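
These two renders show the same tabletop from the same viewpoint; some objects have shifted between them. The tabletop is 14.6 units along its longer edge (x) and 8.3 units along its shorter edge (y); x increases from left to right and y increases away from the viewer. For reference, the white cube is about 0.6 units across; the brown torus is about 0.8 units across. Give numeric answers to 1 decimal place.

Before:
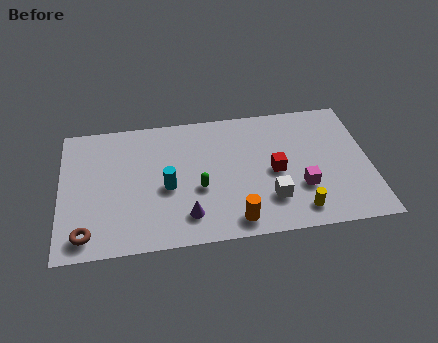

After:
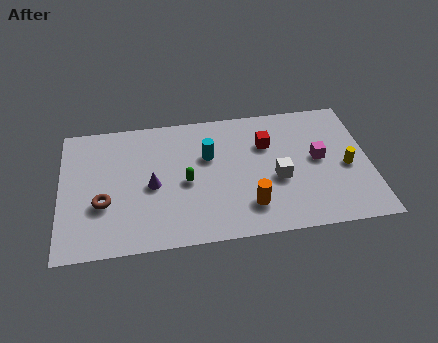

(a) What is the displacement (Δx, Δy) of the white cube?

(0.4, 1.2)

The white cube was at about (9.8, 2.2) and moved to about (10.2, 3.4).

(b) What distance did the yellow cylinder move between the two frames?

3.4

The yellow cylinder moved from about (11.1, 1.3) to (13.5, 3.7), a distance of √(2.4² + 2.4²) ≈ 3.4.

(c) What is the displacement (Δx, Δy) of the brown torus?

(0.8, 1.8)

The brown torus started near (1.2, 1.2) and ended near (2.0, 3.0).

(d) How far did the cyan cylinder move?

2.6

The cyan cylinder was near (5.0, 3.6) before and (7.0, 5.3) after, so it travelled √(2.0² + 1.7²) ≈ 2.6 units.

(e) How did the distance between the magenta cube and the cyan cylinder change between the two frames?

-1.1

They were about 6.4 units apart before and 5.3 after — 1.1 units closer together.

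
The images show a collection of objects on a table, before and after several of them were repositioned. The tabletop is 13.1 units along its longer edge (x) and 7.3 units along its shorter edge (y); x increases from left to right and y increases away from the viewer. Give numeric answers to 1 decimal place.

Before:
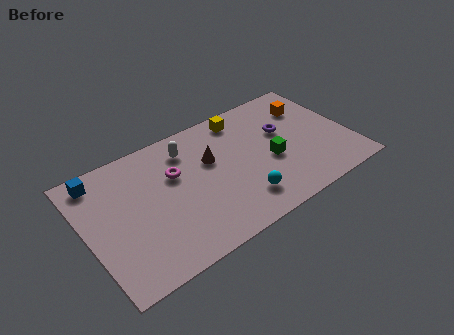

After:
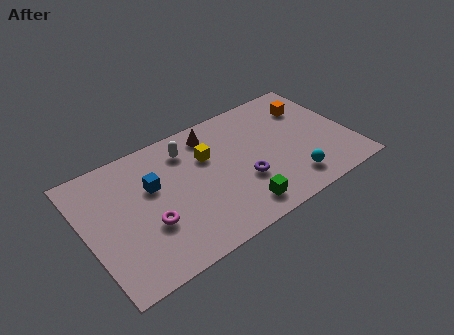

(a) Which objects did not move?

the orange cube and the white capsule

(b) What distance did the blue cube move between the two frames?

2.9

The blue cube was near (1.0, 6.3) before and (3.4, 4.6) after, so it travelled √(2.4² + 1.7²) ≈ 2.9 units.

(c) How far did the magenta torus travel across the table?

2.6

The magenta torus moved from about (4.5, 4.7) to (2.9, 2.6), a distance of √(1.6² + 2.1²) ≈ 2.6.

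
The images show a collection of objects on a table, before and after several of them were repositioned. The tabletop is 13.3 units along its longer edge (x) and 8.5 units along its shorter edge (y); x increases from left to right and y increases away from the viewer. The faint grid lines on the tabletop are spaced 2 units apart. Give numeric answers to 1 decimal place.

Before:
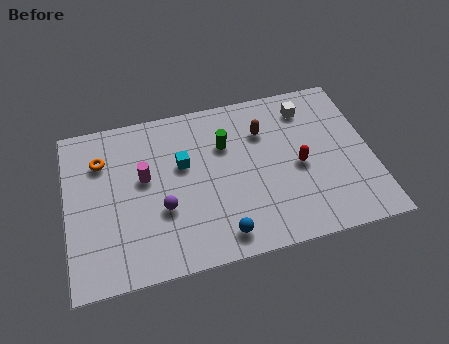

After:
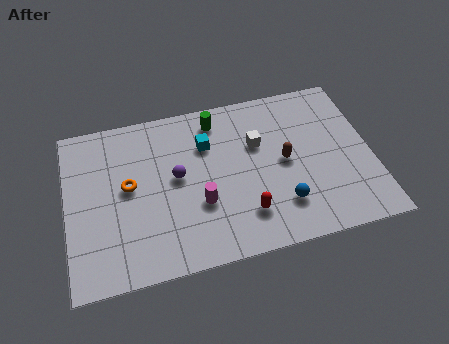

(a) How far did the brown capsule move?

2.0

From (8.7, 6.1) to (9.5, 4.3), the brown capsule covered √(0.8² + 1.8²) ≈ 2.0 units.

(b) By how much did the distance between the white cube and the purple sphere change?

-3.9

They were about 7.6 units apart before and 3.7 after — 3.9 units closer together.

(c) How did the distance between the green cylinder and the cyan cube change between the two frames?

-0.7

They were about 2.0 units apart before and 1.3 after — 0.7 units closer together.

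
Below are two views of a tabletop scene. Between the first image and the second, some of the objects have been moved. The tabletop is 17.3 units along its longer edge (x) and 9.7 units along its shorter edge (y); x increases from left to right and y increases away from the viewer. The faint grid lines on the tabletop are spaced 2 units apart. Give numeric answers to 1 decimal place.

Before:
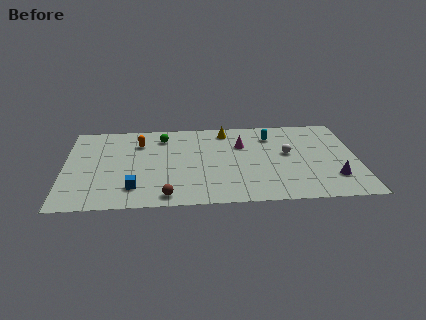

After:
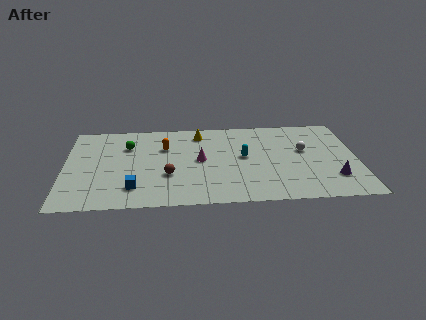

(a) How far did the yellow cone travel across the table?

1.6

From (9.6, 8.3) to (8.0, 8.1), the yellow cone covered √(1.6² + 0.2²) ≈ 1.6 units.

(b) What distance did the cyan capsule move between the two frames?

2.9

The cyan capsule moved from about (12.3, 7.5) to (10.6, 5.2), a distance of √(1.7² + 2.3²) ≈ 2.9.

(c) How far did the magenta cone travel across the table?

3.0

From (10.5, 6.6) to (8.0, 5.0), the magenta cone covered √(2.5² + 1.6²) ≈ 3.0 units.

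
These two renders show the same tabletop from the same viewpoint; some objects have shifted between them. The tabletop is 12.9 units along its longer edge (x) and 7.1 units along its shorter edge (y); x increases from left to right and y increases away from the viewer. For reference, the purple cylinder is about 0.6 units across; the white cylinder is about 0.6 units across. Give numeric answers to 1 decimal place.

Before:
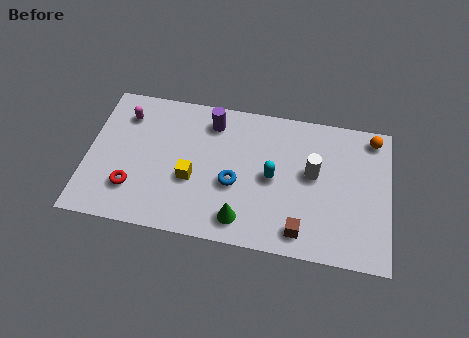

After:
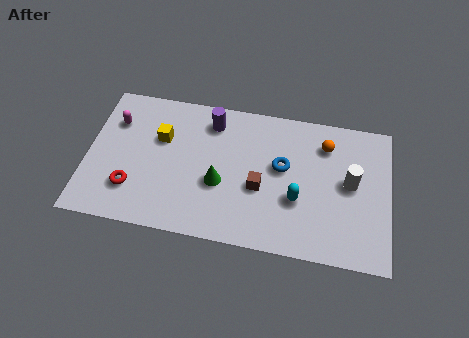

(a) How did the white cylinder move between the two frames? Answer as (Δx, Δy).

(1.6, -0.2)

The white cylinder was at about (9.6, 4.0) and moved to about (11.2, 3.8).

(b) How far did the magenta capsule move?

0.6

From (1.5, 5.5) to (1.1, 5.1), the magenta capsule covered √(0.4² + 0.4²) ≈ 0.6 units.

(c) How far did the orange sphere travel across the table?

2.1

The orange sphere moved from about (12.1, 6.2) to (10.1, 5.5), a distance of √(2.0² + 0.7²) ≈ 2.1.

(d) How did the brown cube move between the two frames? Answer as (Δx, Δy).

(-1.8, 1.8)

The brown cube was at about (9.2, 1.1) and moved to about (7.4, 2.9).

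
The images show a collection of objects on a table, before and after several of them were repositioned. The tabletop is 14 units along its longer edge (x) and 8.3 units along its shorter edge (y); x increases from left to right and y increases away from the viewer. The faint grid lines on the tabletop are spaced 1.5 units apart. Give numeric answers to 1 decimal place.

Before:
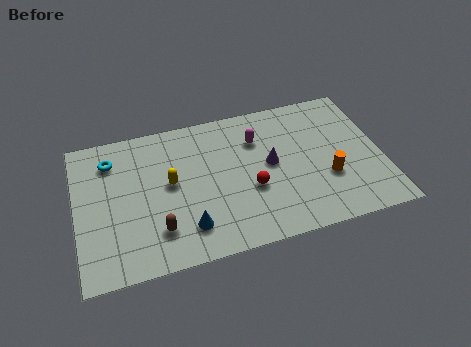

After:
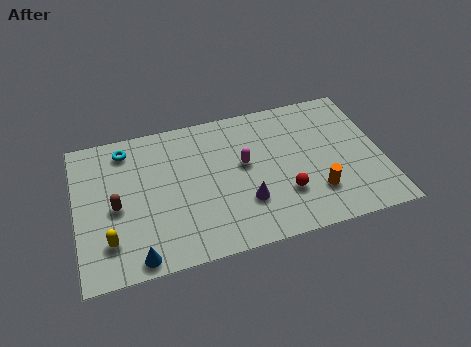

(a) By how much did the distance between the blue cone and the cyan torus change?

+0.5

The distance was about 5.7 in the first image and 6.2 in the second, so they moved 0.5 units further apart.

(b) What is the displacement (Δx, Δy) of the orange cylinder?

(-0.6, -0.7)

The orange cylinder was at about (11.4, 2.9) and moved to about (10.8, 2.2).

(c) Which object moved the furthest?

the yellow capsule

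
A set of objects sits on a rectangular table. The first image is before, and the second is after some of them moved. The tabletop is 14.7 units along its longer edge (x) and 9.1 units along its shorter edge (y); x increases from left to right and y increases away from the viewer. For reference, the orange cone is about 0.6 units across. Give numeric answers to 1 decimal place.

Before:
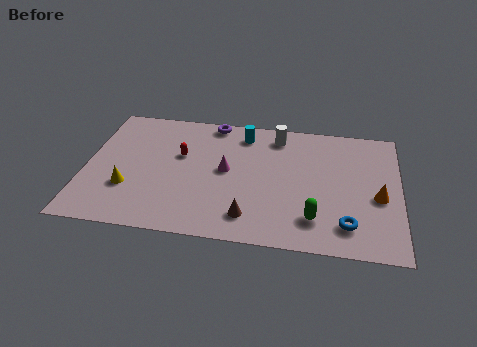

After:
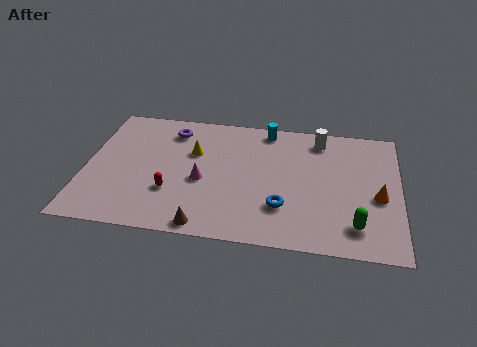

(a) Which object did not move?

the orange cone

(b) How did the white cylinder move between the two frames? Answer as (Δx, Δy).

(2.0, 0.0)

From the two frames, the white cylinder sits at roughly (8.9, 7.7) before and (10.9, 7.7) after.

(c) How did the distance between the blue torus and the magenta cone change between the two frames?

-2.4

They were about 6.4 units apart before and 4.0 after — 2.4 units closer together.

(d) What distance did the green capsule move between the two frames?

1.9

The green capsule moved from about (10.8, 2.0) to (12.7, 1.8), a distance of √(1.9² + 0.2²) ≈ 1.9.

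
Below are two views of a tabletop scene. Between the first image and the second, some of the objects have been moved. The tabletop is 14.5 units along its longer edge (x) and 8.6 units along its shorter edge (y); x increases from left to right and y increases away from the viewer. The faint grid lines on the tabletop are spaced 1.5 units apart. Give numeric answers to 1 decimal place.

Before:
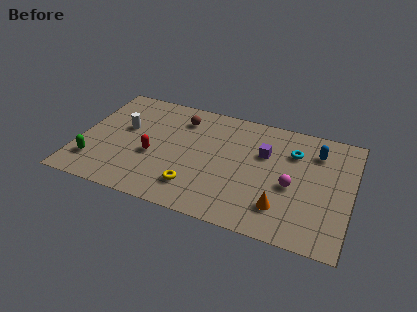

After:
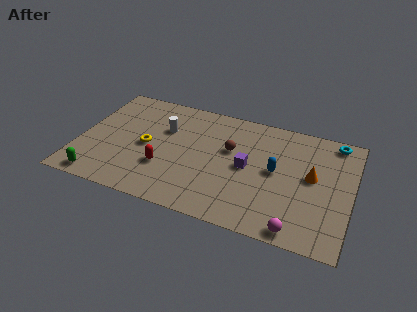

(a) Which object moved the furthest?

the yellow torus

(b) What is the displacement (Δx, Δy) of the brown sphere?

(2.8, -1.5)

From the two frames, the brown sphere sits at roughly (5.2, 6.8) before and (8.0, 5.3) after.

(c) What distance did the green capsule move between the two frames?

1.2

The green capsule was near (1.0, 2.0) before and (1.4, 0.9) after, so it travelled √(0.4² + 1.1²) ≈ 1.2 units.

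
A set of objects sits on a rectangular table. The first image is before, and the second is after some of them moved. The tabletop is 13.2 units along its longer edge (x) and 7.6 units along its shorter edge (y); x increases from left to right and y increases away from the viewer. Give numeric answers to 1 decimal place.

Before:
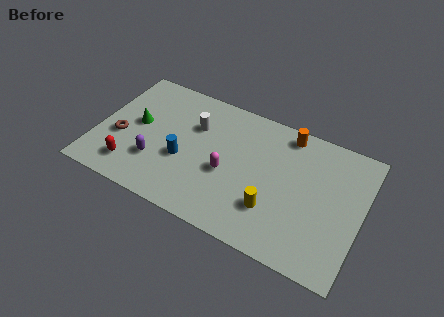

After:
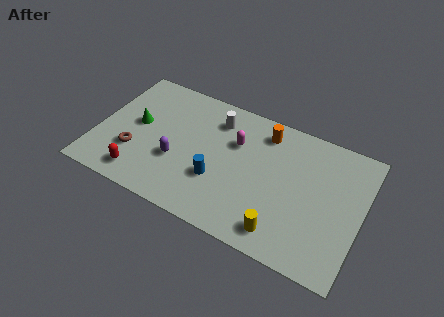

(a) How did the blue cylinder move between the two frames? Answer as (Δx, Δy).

(1.8, -0.4)

The blue cylinder was at about (4.4, 3.0) and moved to about (6.2, 2.6).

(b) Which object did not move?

the green cone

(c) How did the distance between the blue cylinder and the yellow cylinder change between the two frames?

-1.0

The distance was about 4.7 in the first image and 3.7 in the second, so they moved 1.0 units closer together.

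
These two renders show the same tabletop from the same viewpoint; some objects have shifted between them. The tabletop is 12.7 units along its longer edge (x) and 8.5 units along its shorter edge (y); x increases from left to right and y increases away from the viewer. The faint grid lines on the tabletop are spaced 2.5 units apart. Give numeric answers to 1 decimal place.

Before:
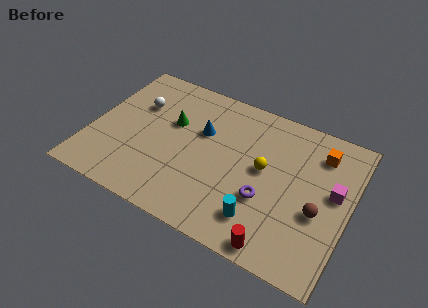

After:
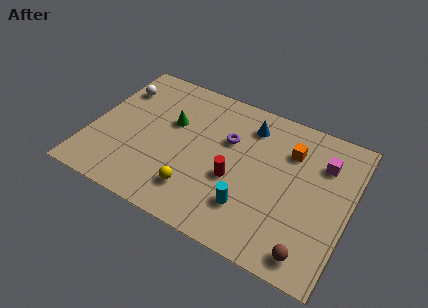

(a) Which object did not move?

the green cone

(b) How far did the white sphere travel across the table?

1.3

The white sphere was near (2.0, 5.7) before and (0.9, 6.3) after, so it travelled √(1.1² + 0.6²) ≈ 1.3 units.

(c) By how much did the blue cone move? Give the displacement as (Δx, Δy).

(2.2, 1.4)

The blue cone was at about (5.3, 5.4) and moved to about (7.5, 6.8).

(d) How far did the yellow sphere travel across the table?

4.0

From (8.5, 4.6) to (5.5, 1.9), the yellow sphere covered √(3.0² + 2.7²) ≈ 4.0 units.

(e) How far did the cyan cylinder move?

0.7

The cyan cylinder was near (8.7, 1.8) before and (8.1, 2.2) after, so it travelled √(0.6² + 0.4²) ≈ 0.7 units.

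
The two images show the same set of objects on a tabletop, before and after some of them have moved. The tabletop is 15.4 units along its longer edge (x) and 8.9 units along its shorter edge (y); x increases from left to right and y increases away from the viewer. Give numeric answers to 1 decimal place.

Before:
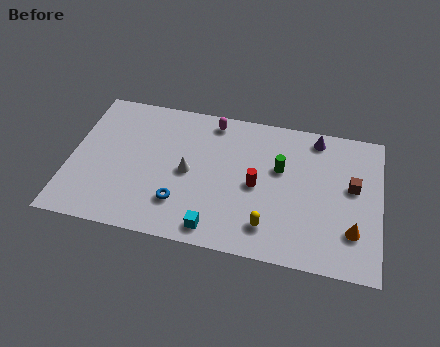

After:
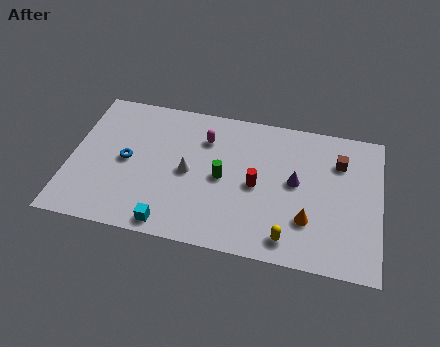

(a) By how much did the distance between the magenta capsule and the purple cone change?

-0.3

Before: roughly 5.2 units apart; after: 4.9. That's 0.3 units closer together.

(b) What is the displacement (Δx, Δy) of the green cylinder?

(-2.8, -1.2)

The green cylinder started near (10.4, 5.5) and ended near (7.6, 4.3).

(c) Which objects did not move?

the white cone and the red cylinder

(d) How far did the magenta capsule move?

1.2

The magenta capsule was near (6.9, 7.8) before and (6.6, 6.6) after, so it travelled √(0.3² + 1.2²) ≈ 1.2 units.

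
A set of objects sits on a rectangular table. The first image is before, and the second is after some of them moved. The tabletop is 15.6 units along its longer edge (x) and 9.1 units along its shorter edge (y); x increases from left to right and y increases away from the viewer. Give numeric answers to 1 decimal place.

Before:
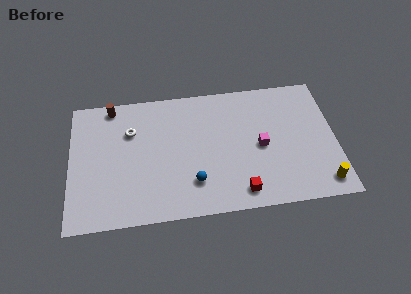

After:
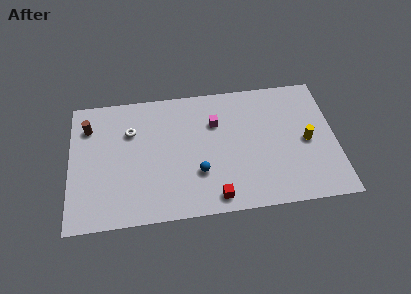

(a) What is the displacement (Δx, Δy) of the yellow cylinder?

(-0.8, 3.0)

The yellow cylinder started near (14.7, 1.3) and ended near (13.9, 4.3).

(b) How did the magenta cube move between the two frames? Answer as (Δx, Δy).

(-2.6, 2.0)

From the two frames, the magenta cube sits at roughly (11.2, 4.3) before and (8.6, 6.3) after.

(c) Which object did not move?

the white torus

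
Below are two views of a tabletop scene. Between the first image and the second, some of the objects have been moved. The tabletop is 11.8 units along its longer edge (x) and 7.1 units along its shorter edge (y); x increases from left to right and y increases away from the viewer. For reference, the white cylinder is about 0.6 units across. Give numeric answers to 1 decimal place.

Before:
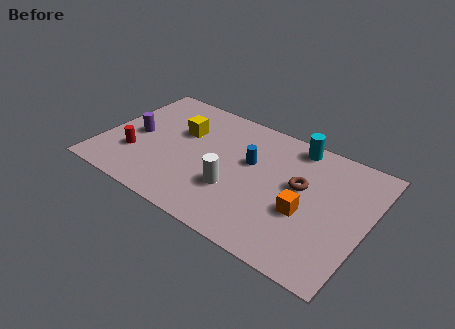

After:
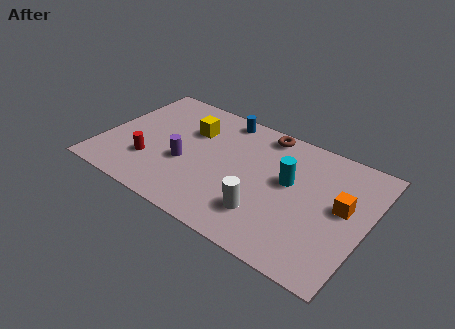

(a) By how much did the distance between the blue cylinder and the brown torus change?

-0.4

They were about 2.3 units apart before and 1.9 after — 0.4 units closer together.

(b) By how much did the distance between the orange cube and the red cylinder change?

+1.0

Before: roughly 7.6 units apart; after: 8.6. That's 1.0 units further apart.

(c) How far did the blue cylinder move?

2.6

The blue cylinder moved from about (6.5, 4.3) to (4.9, 6.3), a distance of √(1.6² + 2.0²) ≈ 2.6.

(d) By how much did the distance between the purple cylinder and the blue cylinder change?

-1.5

Before: roughly 5.2 units apart; after: 3.7. That's 1.5 units closer together.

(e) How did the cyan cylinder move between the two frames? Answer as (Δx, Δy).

(0.1, -2.2)

The cyan cylinder started near (8.2, 6.3) and ended near (8.3, 4.1).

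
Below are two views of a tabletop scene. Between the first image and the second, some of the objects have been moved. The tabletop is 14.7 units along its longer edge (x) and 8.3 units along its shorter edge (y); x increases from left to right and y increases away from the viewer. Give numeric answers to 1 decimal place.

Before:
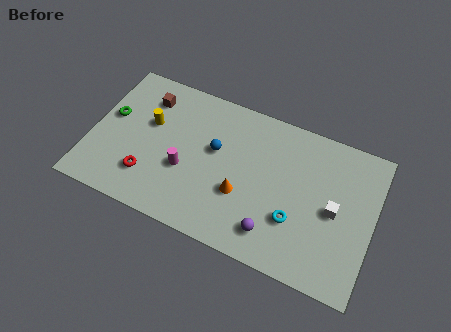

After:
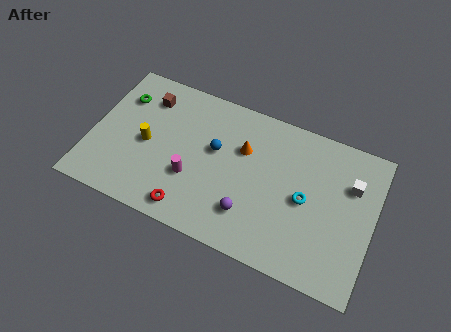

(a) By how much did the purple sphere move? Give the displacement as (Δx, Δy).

(-1.3, 0.5)

From the two frames, the purple sphere sits at roughly (9.8, 1.6) before and (8.5, 2.1) after.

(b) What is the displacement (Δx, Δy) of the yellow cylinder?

(0.0, -1.2)

The yellow cylinder was at about (2.9, 5.1) and moved to about (2.9, 3.9).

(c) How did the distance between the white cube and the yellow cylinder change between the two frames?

+0.8

Before: roughly 9.9 units apart; after: 10.7. That's 0.8 units further apart.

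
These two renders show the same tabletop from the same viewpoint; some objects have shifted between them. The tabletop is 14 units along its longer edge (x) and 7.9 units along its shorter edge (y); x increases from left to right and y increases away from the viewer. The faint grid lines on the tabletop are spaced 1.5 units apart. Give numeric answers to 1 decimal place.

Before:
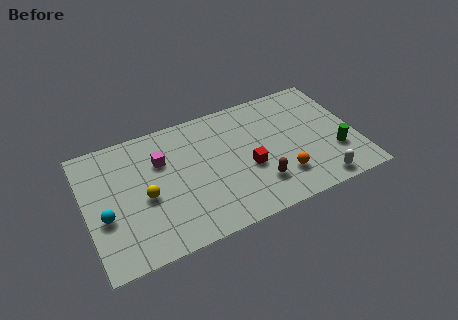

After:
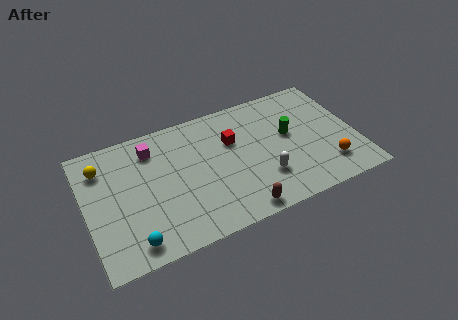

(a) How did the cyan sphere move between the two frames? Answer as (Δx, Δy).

(1.2, -2.0)

The cyan sphere was at about (0.9, 3.1) and moved to about (2.1, 1.1).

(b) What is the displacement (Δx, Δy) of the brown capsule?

(-1.2, -1.2)

From the two frames, the brown capsule sits at roughly (8.7, 2.0) before and (7.5, 0.8) after.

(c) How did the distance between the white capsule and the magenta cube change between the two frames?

-2.2

They were about 8.9 units apart before and 6.7 after — 2.2 units closer together.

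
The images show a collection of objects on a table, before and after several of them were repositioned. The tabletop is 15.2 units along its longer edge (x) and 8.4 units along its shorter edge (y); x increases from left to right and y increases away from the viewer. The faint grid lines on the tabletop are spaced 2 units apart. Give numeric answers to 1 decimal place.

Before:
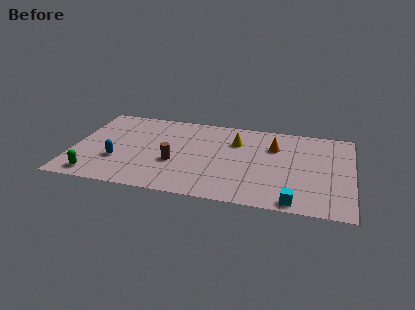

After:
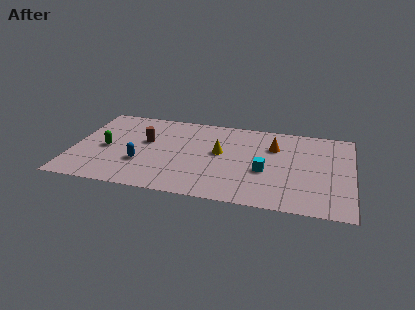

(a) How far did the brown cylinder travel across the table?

2.5

From (5.6, 3.2) to (3.9, 5.0), the brown cylinder covered √(1.7² + 1.8²) ≈ 2.5 units.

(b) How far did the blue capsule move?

1.3

From (2.5, 2.8) to (3.8, 2.8), the blue capsule covered √(1.3² + 0.0²) ≈ 1.3 units.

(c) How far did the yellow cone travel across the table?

1.5

The yellow cone was near (8.8, 6.0) before and (8.0, 4.7) after, so it travelled √(0.8² + 1.3²) ≈ 1.5 units.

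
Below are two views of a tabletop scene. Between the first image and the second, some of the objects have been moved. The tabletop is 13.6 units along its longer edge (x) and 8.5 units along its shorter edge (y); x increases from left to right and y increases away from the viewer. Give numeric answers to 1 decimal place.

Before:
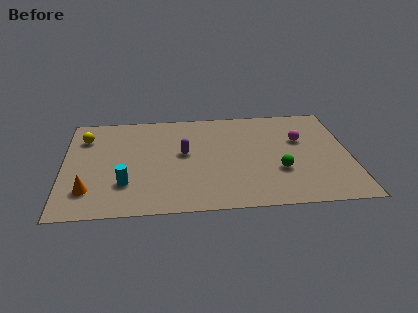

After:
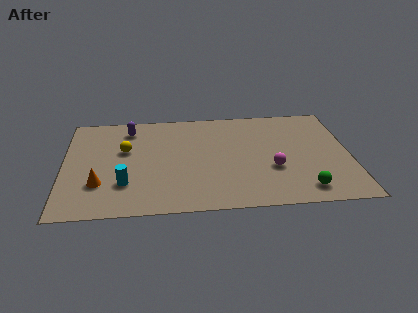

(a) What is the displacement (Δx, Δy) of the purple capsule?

(-2.6, 2.3)

The purple capsule started near (5.7, 4.7) and ended near (3.1, 7.0).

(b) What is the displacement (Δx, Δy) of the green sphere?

(1.1, -1.6)

The green sphere was at about (10.2, 2.9) and moved to about (11.3, 1.3).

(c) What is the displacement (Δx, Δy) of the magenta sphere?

(-1.4, -2.3)

The magenta sphere was at about (11.3, 5.4) and moved to about (9.9, 3.1).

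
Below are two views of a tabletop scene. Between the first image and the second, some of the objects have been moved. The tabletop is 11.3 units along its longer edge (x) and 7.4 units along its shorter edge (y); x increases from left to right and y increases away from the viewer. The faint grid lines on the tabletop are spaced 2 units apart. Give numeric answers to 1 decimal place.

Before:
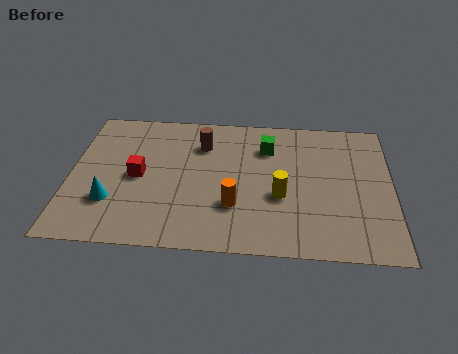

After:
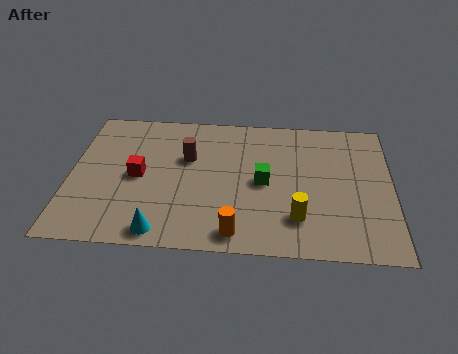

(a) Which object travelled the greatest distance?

the cyan cone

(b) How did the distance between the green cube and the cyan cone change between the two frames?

-1.8

Before: roughly 6.3 units apart; after: 4.5. That's 1.8 units closer together.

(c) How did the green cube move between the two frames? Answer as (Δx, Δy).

(-0.1, -1.9)

From the two frames, the green cube sits at roughly (6.9, 5.5) before and (6.8, 3.6) after.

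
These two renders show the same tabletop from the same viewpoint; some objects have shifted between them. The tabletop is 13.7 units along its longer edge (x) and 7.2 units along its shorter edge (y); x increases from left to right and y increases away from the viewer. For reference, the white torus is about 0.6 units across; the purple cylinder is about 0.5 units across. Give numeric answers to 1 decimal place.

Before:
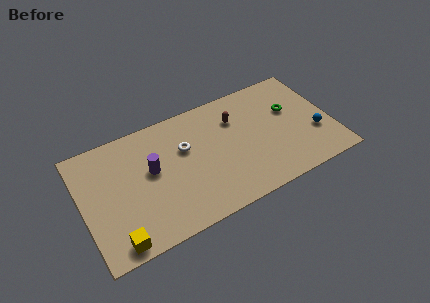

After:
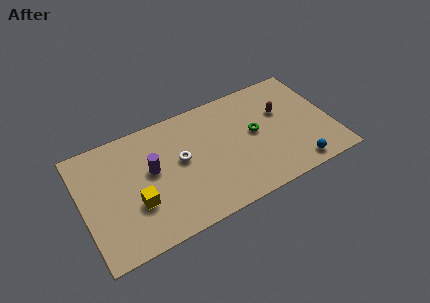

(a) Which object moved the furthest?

the brown capsule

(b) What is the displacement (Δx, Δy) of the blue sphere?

(-1.3, -1.6)

The blue sphere was at about (12.7, 2.5) and moved to about (11.4, 0.9).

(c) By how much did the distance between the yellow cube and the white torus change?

-2.7

They were about 5.7 units apart before and 3.0 after — 2.7 units closer together.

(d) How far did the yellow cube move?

2.1

From (1.5, 0.8) to (2.8, 2.5), the yellow cube covered √(1.3² + 1.7²) ≈ 2.1 units.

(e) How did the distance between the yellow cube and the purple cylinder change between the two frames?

-2.1

They were about 4.0 units apart before and 1.9 after — 2.1 units closer together.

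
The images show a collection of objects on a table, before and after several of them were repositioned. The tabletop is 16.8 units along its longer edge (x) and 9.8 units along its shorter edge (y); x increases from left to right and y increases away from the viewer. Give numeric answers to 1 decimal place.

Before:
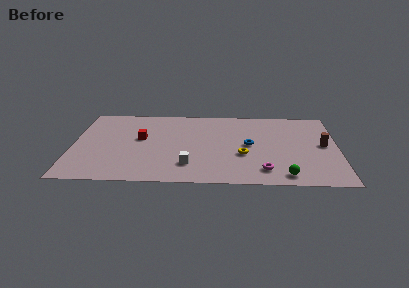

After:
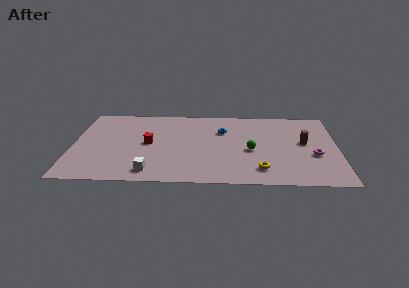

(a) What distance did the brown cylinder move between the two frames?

1.2

The brown cylinder was near (15.9, 5.1) before and (14.7, 5.4) after, so it travelled √(1.2² + 0.3²) ≈ 1.2 units.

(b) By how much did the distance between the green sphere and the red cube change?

-3.6

Before: roughly 10.1 units apart; after: 6.5. That's 3.6 units closer together.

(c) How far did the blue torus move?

2.5

The blue torus was near (11.2, 5.0) before and (9.5, 6.8) after, so it travelled √(1.7² + 1.8²) ≈ 2.5 units.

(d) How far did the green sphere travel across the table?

3.7

From (13.4, 1.2) to (11.3, 4.3), the green sphere covered √(2.1² + 3.1²) ≈ 3.7 units.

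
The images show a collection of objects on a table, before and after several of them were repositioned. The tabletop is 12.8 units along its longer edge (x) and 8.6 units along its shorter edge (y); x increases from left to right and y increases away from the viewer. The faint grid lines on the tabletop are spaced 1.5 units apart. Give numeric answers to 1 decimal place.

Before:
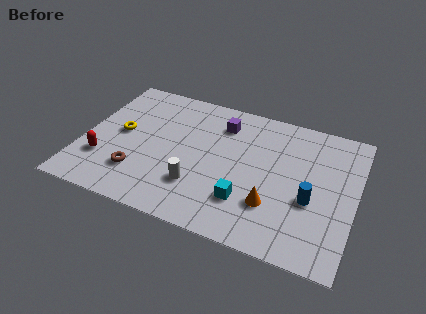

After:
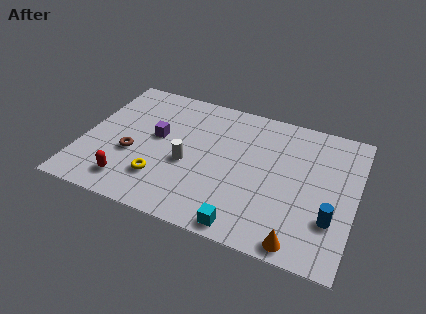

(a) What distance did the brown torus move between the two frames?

1.2

From (2.8, 2.2) to (2.4, 3.3), the brown torus covered √(0.4² + 1.1²) ≈ 1.2 units.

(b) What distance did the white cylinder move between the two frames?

1.3

From (5.6, 2.4) to (5.0, 3.6), the white cylinder covered √(0.6² + 1.2²) ≈ 1.3 units.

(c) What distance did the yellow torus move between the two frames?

3.2

From (1.7, 4.5) to (3.9, 2.2), the yellow torus covered √(2.2² + 2.3²) ≈ 3.2 units.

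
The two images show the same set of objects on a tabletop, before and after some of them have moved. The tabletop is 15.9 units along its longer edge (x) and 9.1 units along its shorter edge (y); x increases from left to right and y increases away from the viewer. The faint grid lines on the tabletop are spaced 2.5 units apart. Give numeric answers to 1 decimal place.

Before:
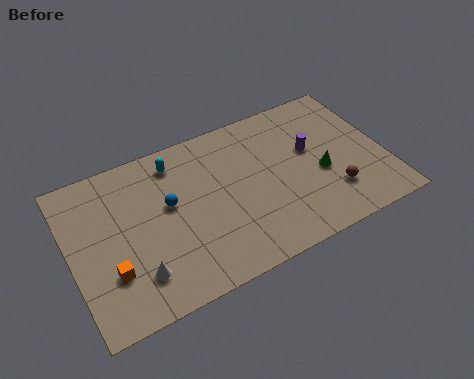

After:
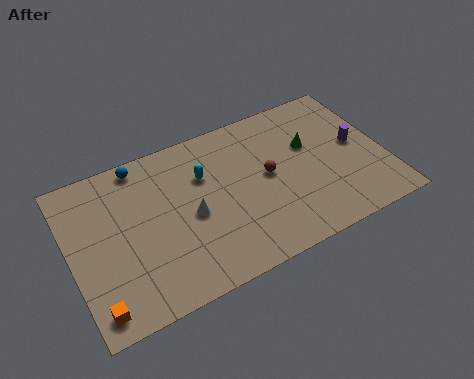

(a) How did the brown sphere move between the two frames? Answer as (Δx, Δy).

(-3.0, 2.4)

The brown sphere was at about (13.0, 2.4) and moved to about (10.0, 4.8).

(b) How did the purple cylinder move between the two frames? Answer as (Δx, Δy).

(2.3, -0.6)

From the two frames, the purple cylinder sits at roughly (12.3, 5.4) before and (14.6, 4.8) after.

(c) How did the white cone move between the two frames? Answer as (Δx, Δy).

(3.0, 2.1)

The white cone was at about (3.0, 2.1) and moved to about (6.0, 4.2).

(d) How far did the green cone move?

1.9

From (12.6, 3.8) to (12.3, 5.7), the green cone covered √(0.3² + 1.9²) ≈ 1.9 units.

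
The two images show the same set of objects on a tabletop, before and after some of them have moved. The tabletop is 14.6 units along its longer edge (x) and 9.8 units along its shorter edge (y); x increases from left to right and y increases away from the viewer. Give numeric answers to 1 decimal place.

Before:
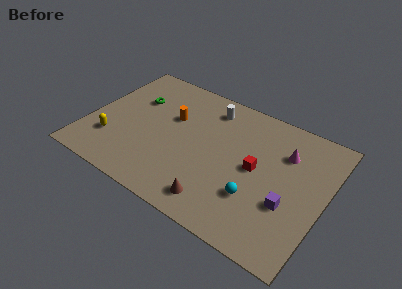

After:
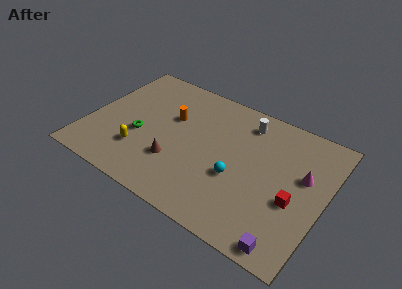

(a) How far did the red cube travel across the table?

2.7

The red cube was near (10.4, 5.0) before and (12.9, 3.9) after, so it travelled √(2.5² + 1.1²) ≈ 2.7 units.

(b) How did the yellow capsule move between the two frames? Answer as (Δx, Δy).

(1.8, 0.0)

From the two frames, the yellow capsule sits at roughly (1.7, 2.7) before and (3.5, 2.7) after.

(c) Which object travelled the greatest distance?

the brown cone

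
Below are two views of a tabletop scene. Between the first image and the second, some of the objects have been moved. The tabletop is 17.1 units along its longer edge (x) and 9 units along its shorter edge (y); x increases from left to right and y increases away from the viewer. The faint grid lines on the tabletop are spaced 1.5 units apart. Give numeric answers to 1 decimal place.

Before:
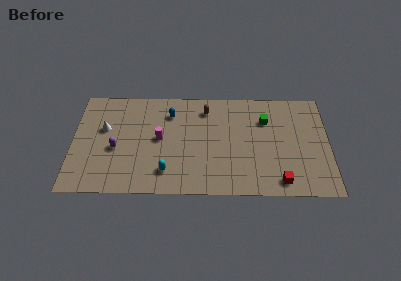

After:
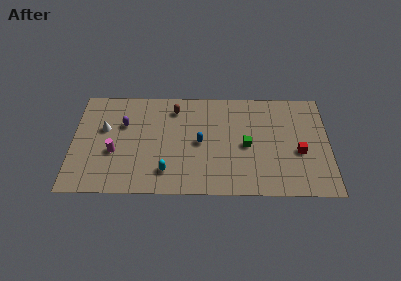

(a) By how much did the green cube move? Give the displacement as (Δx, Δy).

(-1.3, -2.2)

From the two frames, the green cube sits at roughly (12.9, 6.4) before and (11.6, 4.2) after.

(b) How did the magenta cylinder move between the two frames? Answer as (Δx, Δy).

(-3.0, -1.2)

From the two frames, the magenta cylinder sits at roughly (5.8, 4.7) before and (2.8, 3.5) after.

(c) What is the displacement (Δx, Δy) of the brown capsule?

(-2.1, 0.0)

The brown capsule was at about (8.9, 7.3) and moved to about (6.8, 7.3).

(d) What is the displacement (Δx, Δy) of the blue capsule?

(2.0, -2.5)

The blue capsule started near (6.5, 6.9) and ended near (8.5, 4.4).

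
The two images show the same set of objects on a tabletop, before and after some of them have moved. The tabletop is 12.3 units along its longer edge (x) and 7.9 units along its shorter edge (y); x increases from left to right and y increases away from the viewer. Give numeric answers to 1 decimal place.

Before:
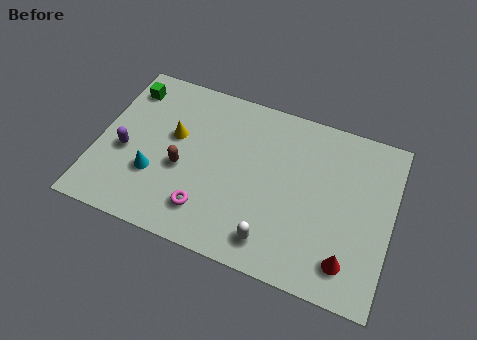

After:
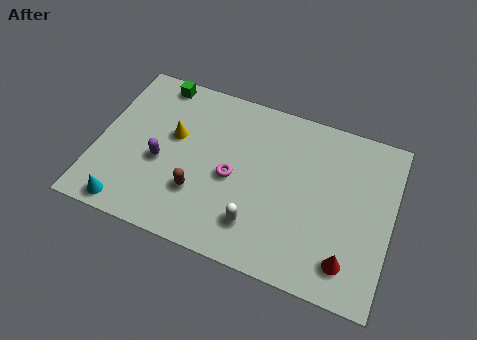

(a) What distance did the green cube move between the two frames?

1.4

From (0.9, 6.4) to (2.1, 7.1), the green cube covered √(1.2² + 0.7²) ≈ 1.4 units.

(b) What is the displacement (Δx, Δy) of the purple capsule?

(1.5, 0.0)

The purple capsule was at about (1.2, 3.3) and moved to about (2.7, 3.3).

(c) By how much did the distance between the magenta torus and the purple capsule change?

-0.9

Before: roughly 3.9 units apart; after: 3.0. That's 0.9 units closer together.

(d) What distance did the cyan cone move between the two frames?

2.0

The cyan cone moved from about (2.5, 2.6) to (1.6, 0.8), a distance of √(0.9² + 1.8²) ≈ 2.0.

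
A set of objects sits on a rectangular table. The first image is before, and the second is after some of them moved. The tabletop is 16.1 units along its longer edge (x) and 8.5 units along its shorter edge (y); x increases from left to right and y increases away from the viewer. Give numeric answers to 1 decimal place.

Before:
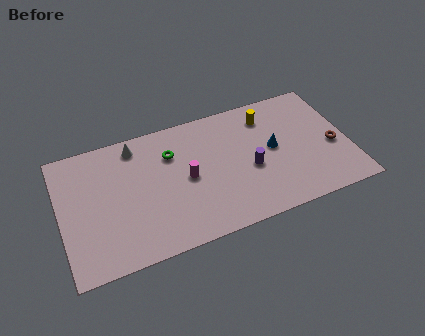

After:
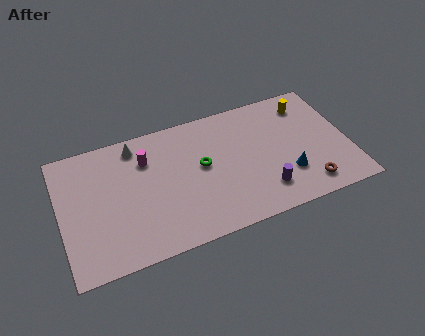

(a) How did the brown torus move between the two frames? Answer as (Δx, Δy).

(-1.7, -2.2)

From the two frames, the brown torus sits at roughly (15.2, 3.6) before and (13.5, 1.4) after.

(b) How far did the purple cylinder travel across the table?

1.8

The purple cylinder moved from about (10.5, 3.6) to (11.1, 1.9), a distance of √(0.6² + 1.7²) ≈ 1.8.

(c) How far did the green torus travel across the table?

2.1

The green torus was near (6.3, 6.1) before and (7.9, 4.7) after, so it travelled √(1.6² + 1.4²) ≈ 2.1 units.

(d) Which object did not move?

the white cone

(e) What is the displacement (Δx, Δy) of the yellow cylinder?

(2.3, 0.1)

The yellow cylinder was at about (11.8, 6.8) and moved to about (14.1, 6.9).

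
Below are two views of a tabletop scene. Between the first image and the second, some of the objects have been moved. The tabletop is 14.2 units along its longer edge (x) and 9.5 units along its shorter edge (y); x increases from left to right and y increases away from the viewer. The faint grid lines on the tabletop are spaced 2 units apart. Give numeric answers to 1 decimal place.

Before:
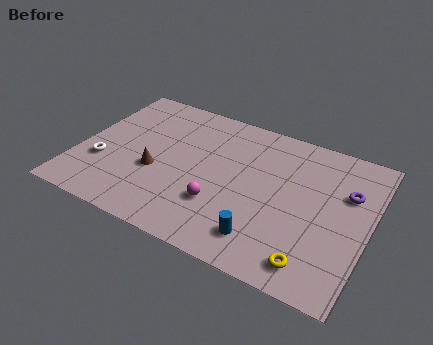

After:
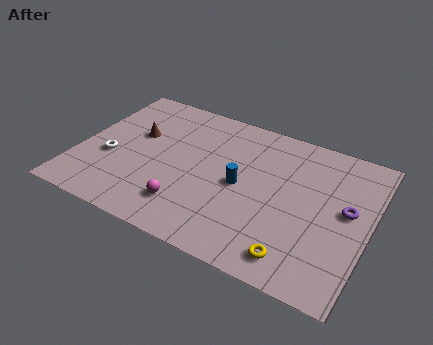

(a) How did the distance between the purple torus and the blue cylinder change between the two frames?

-0.6

The distance was about 5.7 in the first image and 5.1 in the second, so they moved 0.6 units closer together.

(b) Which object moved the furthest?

the blue cylinder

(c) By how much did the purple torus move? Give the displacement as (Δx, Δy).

(0.1, -1.1)

The purple torus was at about (13.0, 6.3) and moved to about (13.1, 5.2).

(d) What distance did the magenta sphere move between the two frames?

1.7

The magenta sphere was near (7.2, 2.9) before and (5.7, 2.1) after, so it travelled √(1.5² + 0.8²) ≈ 1.7 units.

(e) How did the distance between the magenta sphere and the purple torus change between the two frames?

+1.3

Before: roughly 6.7 units apart; after: 8.0. That's 1.3 units further apart.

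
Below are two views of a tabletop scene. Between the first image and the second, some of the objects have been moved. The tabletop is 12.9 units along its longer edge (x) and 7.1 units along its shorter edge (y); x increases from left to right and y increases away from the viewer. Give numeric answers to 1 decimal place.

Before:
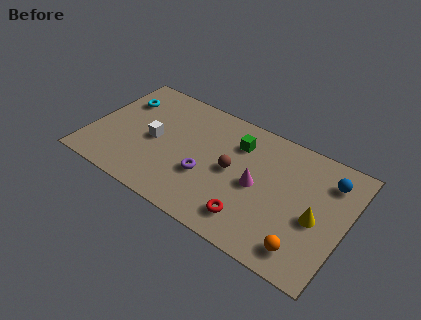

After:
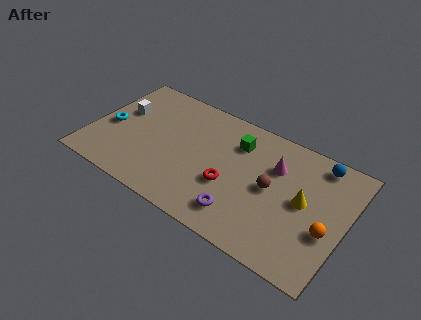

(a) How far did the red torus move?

1.8

From (8.5, 1.4) to (7.2, 2.7), the red torus covered √(1.3² + 1.3²) ≈ 1.8 units.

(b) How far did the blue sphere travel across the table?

0.9

From (11.8, 5.5) to (11.2, 6.2), the blue sphere covered √(0.6² + 0.7²) ≈ 0.9 units.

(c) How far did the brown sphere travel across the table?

2.0

The brown sphere moved from about (7.2, 3.6) to (9.2, 3.6), a distance of √(2.0² + 0.0²) ≈ 2.0.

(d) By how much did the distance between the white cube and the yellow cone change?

+1.2

The distance was about 8.3 in the first image and 9.5 in the second, so they moved 1.2 units further apart.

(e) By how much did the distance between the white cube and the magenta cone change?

+2.6

Before: roughly 5.3 units apart; after: 7.9. That's 2.6 units further apart.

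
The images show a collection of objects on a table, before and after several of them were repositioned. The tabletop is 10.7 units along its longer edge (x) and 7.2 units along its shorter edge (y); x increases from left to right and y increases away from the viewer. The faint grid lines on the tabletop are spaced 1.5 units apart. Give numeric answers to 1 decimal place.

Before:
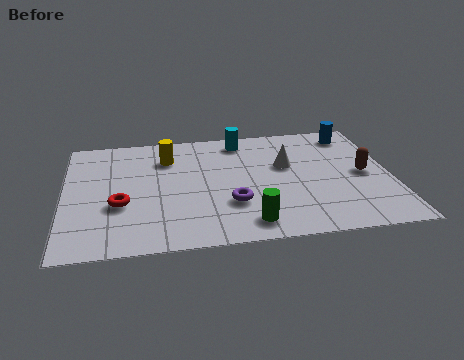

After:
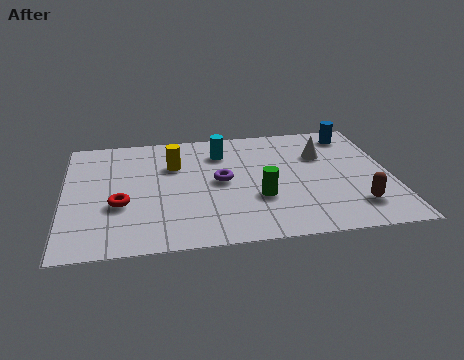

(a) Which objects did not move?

the blue cylinder and the red torus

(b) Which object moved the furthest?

the brown capsule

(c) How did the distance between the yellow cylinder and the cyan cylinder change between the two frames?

-0.9

They were about 2.6 units apart before and 1.7 after — 0.9 units closer together.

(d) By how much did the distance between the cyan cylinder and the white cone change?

+1.1

Before: roughly 2.3 units apart; after: 3.4. That's 1.1 units further apart.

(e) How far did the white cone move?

1.3

From (7.3, 4.4) to (8.5, 4.9), the white cone covered √(1.2² + 0.5²) ≈ 1.3 units.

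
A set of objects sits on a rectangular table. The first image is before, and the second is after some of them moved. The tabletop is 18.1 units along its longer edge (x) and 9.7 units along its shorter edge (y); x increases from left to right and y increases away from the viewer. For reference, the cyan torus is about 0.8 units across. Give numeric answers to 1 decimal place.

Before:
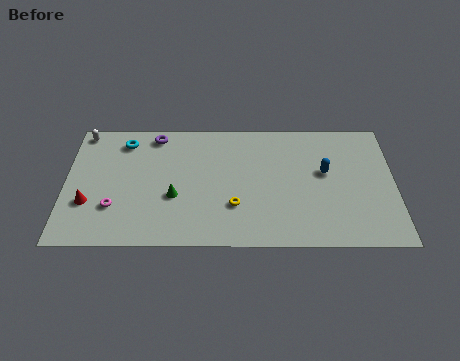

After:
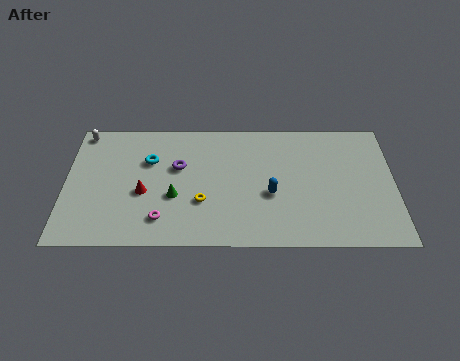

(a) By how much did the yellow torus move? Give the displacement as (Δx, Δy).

(-1.8, 0.3)

The yellow torus was at about (9.3, 3.0) and moved to about (7.5, 3.3).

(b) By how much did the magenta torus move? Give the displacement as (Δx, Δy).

(2.6, -0.9)

From the two frames, the magenta torus sits at roughly (2.7, 2.9) before and (5.3, 2.0) after.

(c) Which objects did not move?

the green cone and the white capsule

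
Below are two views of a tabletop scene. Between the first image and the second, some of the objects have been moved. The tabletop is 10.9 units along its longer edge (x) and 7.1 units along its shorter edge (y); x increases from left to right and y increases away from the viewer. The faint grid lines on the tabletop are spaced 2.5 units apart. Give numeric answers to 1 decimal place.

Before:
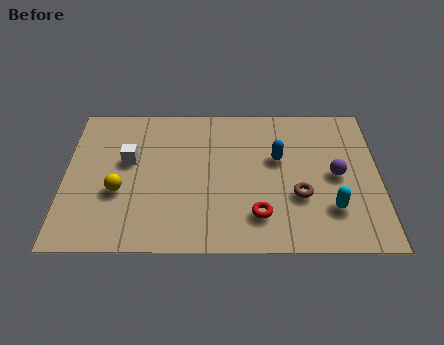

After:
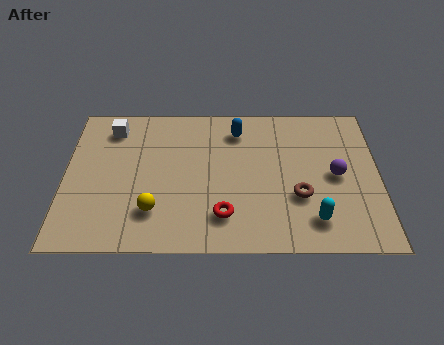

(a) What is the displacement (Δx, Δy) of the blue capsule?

(-1.4, 1.4)

The blue capsule started near (7.4, 4.3) and ended near (6.0, 5.7).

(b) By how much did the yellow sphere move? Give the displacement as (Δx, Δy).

(1.2, -0.9)

The yellow sphere started near (1.9, 2.7) and ended near (3.1, 1.8).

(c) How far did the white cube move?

1.7

From (2.2, 4.2) to (1.6, 5.8), the white cube covered √(0.6² + 1.6²) ≈ 1.7 units.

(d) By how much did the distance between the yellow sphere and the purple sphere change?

-1.0

The distance was about 7.5 in the first image and 6.5 in the second, so they moved 1.0 units closer together.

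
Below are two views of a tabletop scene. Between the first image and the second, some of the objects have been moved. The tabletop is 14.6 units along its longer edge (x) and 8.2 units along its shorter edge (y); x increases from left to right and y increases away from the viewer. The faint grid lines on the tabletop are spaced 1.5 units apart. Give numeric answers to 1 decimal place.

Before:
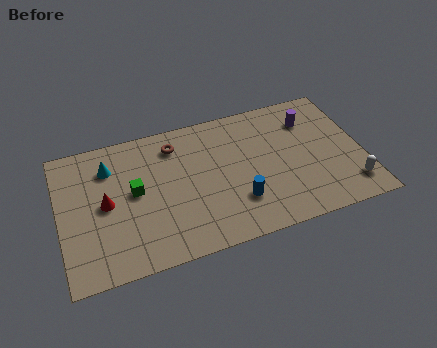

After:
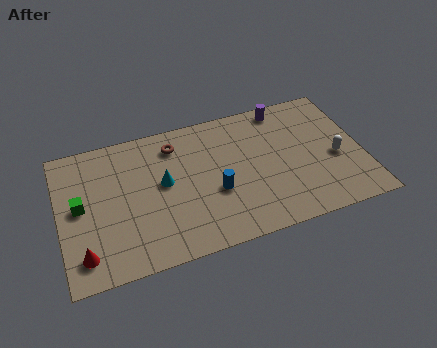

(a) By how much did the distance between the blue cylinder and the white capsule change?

+0.5

Before: roughly 5.4 units apart; after: 5.9. That's 0.5 units further apart.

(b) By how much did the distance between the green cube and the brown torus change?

+2.2

They were about 3.0 units apart before and 5.2 after — 2.2 units further apart.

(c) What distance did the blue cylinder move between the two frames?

1.3

The blue cylinder moved from about (8.4, 2.3) to (7.4, 3.2), a distance of √(1.0² + 0.9²) ≈ 1.3.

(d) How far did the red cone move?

2.9

The red cone was near (2.2, 4.1) before and (1.0, 1.5) after, so it travelled √(1.2² + 2.6²) ≈ 2.9 units.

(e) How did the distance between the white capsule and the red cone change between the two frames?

+0.6

Before: roughly 11.9 units apart; after: 12.5. That's 0.6 units further apart.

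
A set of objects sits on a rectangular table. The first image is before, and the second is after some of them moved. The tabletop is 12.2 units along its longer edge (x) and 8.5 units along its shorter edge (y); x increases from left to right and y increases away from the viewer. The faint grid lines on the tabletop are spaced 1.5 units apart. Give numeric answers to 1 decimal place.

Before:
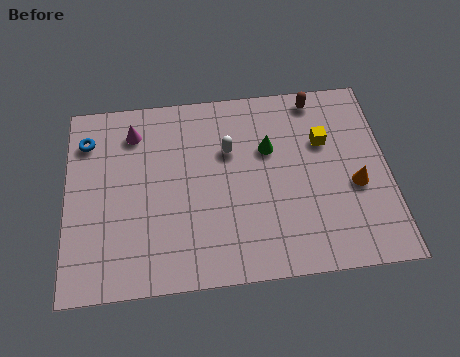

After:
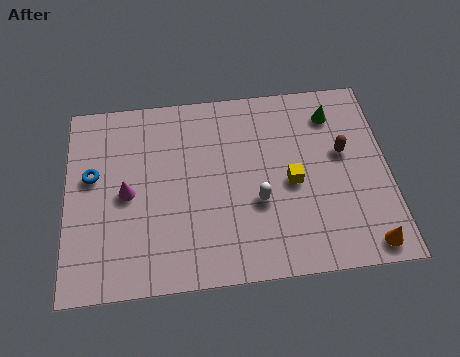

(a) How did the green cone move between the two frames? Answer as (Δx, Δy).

(2.5, 1.3)

The green cone started near (7.7, 5.5) and ended near (10.2, 6.8).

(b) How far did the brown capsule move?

2.8

The brown capsule moved from about (9.6, 7.6) to (10.5, 5.0), a distance of √(0.9² + 2.6²) ≈ 2.8.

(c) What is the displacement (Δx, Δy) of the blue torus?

(0.2, -1.6)

From the two frames, the blue torus sits at roughly (0.8, 6.6) before and (1.0, 5.0) after.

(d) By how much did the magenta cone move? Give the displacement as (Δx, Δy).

(-0.3, -2.7)

The magenta cone started near (2.6, 6.8) and ended near (2.3, 4.1).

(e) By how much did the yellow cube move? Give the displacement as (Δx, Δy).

(-1.3, -1.7)

From the two frames, the yellow cube sits at roughly (9.8, 5.6) before and (8.5, 3.9) after.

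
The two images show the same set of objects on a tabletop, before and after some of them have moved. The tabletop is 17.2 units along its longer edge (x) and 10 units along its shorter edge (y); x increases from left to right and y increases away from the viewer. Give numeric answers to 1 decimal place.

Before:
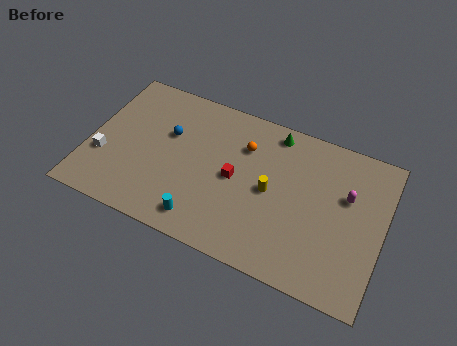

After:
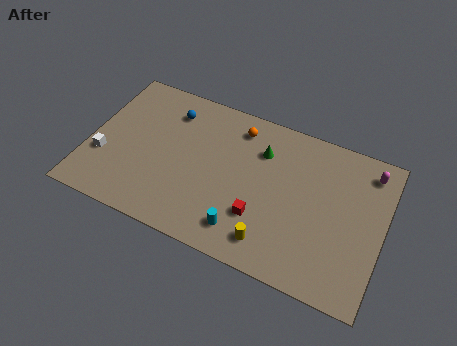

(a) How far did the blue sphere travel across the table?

1.6

The blue sphere moved from about (4.5, 6.3) to (4.4, 7.9), a distance of √(0.1² + 1.6²) ≈ 1.6.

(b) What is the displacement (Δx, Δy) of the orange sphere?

(-0.5, 1.1)

From the two frames, the orange sphere sits at roughly (8.9, 7.2) before and (8.4, 8.3) after.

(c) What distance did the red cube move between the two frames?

2.5

The red cube moved from about (8.6, 4.9) to (10.3, 3.0), a distance of √(1.7² + 1.9²) ≈ 2.5.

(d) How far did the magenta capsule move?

2.4

The magenta capsule was near (15.0, 6.3) before and (16.1, 8.4) after, so it travelled √(1.1² + 2.1²) ≈ 2.4 units.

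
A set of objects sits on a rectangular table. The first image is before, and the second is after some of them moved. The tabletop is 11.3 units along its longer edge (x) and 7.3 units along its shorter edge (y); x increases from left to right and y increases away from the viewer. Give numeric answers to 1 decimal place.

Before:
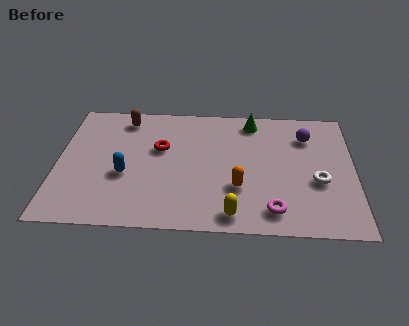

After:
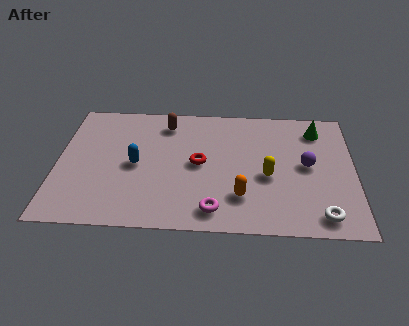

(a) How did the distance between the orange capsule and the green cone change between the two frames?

+1.0

They were about 3.9 units apart before and 4.9 after — 1.0 units further apart.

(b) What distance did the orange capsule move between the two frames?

0.5

From (6.9, 2.4) to (7.0, 1.9), the orange capsule covered √(0.1² + 0.5²) ≈ 0.5 units.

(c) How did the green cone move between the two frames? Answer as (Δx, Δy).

(2.5, -0.4)

From the two frames, the green cone sits at roughly (7.4, 6.3) before and (9.9, 5.9) after.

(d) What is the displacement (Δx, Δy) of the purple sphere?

(0.0, -1.7)

From the two frames, the purple sphere sits at roughly (9.5, 5.5) before and (9.5, 3.8) after.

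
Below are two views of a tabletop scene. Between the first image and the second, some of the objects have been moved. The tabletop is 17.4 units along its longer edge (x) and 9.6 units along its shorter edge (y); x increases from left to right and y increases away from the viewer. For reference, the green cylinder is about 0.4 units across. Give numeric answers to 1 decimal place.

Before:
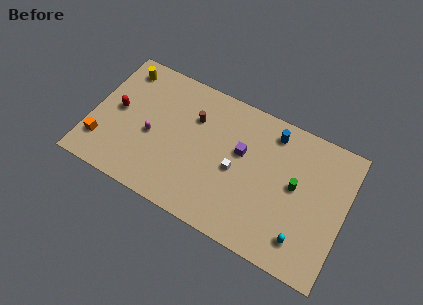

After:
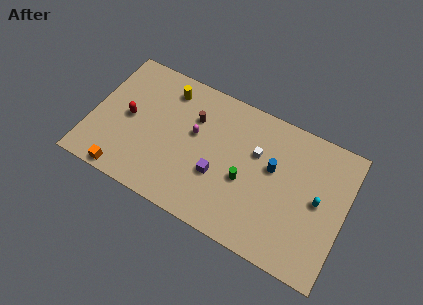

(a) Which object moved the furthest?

the green cylinder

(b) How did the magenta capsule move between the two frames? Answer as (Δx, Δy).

(2.8, 1.4)

The magenta capsule was at about (4.2, 4.2) and moved to about (7.0, 5.6).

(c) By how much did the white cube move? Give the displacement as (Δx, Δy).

(1.2, 1.8)

From the two frames, the white cube sits at roughly (10.0, 4.4) before and (11.2, 6.2) after.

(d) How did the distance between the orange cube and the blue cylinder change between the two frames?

-1.7

They were about 12.5 units apart before and 10.8 after — 1.7 units closer together.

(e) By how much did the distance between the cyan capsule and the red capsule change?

-0.5

They were about 13.6 units apart before and 13.1 after — 0.5 units closer together.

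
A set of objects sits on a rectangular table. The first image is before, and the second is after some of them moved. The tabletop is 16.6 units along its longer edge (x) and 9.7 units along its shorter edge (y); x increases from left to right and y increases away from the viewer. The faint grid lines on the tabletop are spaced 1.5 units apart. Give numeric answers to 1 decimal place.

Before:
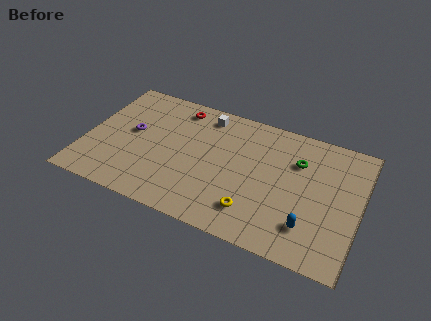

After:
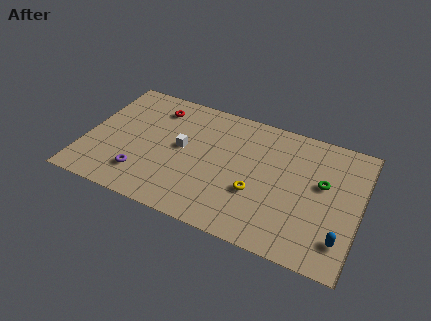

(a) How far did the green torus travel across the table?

1.9

The green torus moved from about (12.7, 6.8) to (14.3, 5.7), a distance of √(1.6² + 1.1²) ≈ 1.9.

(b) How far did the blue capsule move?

1.9

From (13.8, 2.3) to (15.7, 2.1), the blue capsule covered √(1.9² + 0.2²) ≈ 1.9 units.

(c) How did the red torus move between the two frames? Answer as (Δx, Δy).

(-1.3, -0.5)

From the two frames, the red torus sits at roughly (5.2, 8.3) before and (3.9, 7.8) after.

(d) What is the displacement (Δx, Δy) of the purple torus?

(1.0, -3.1)

From the two frames, the purple torus sits at roughly (2.7, 5.3) before and (3.7, 2.2) after.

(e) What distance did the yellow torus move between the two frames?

1.4

The yellow torus was near (10.5, 2.1) before and (10.5, 3.5) after, so it travelled √(0.0² + 1.4²) ≈ 1.4 units.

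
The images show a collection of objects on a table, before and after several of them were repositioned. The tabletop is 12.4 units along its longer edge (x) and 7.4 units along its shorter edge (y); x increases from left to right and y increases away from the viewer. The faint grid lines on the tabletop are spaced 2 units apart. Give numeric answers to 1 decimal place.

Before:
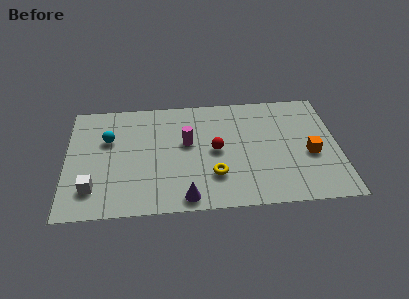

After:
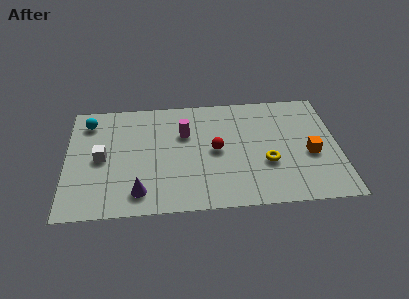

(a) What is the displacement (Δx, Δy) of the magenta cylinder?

(-0.1, 0.6)

From the two frames, the magenta cylinder sits at roughly (5.5, 4.3) before and (5.4, 4.9) after.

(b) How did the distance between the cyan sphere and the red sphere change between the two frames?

+1.2

They were about 5.0 units apart before and 6.2 after — 1.2 units further apart.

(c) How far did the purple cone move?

2.2

The purple cone moved from about (5.4, 0.8) to (3.3, 1.3), a distance of √(2.1² + 0.5²) ≈ 2.2.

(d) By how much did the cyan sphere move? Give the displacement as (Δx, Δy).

(-0.9, 1.2)

From the two frames, the cyan sphere sits at roughly (1.9, 4.8) before and (1.0, 6.0) after.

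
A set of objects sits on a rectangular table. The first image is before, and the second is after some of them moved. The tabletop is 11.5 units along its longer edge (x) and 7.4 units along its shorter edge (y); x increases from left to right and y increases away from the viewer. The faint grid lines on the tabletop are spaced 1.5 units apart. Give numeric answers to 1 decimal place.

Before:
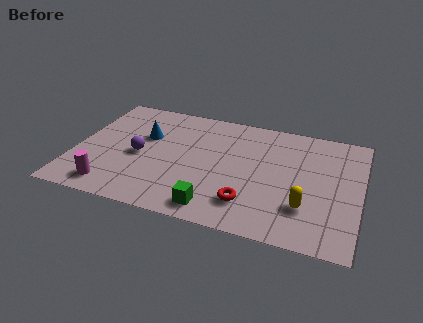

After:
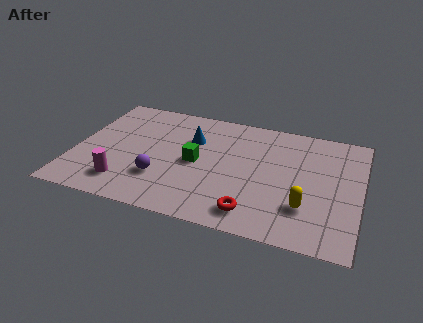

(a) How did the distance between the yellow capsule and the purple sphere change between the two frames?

-1.1

Before: roughly 6.9 units apart; after: 5.8. That's 1.1 units closer together.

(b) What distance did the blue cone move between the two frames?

1.9

The blue cone moved from about (2.7, 4.7) to (4.6, 5.0), a distance of √(1.9² + 0.3²) ≈ 1.9.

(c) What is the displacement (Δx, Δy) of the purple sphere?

(1.0, -1.2)

From the two frames, the purple sphere sits at roughly (2.6, 3.4) before and (3.6, 2.2) after.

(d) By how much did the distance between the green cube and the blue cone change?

-3.5

The distance was about 4.9 in the first image and 1.4 in the second, so they moved 3.5 units closer together.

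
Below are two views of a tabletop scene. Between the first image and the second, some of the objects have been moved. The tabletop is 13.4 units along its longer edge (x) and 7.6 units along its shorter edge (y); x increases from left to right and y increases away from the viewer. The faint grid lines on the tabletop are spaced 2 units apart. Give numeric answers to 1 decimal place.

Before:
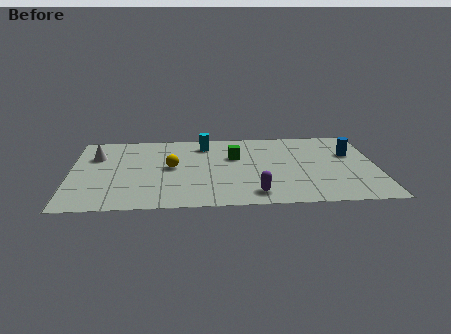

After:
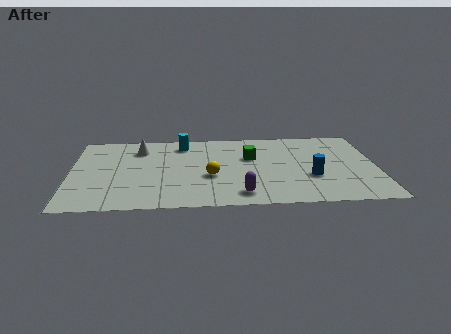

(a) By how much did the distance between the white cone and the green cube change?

-1.1

They were about 6.1 units apart before and 5.0 after — 1.1 units closer together.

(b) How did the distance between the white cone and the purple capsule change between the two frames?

-1.6

They were about 8.0 units apart before and 6.4 after — 1.6 units closer together.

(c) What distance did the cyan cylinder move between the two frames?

1.0

The cyan cylinder moved from about (5.9, 6.2) to (4.9, 6.3), a distance of √(1.0² + 0.1²) ≈ 1.0.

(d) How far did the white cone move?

2.0

From (1.1, 5.3) to (3.0, 5.9), the white cone covered √(1.9² + 0.6²) ≈ 2.0 units.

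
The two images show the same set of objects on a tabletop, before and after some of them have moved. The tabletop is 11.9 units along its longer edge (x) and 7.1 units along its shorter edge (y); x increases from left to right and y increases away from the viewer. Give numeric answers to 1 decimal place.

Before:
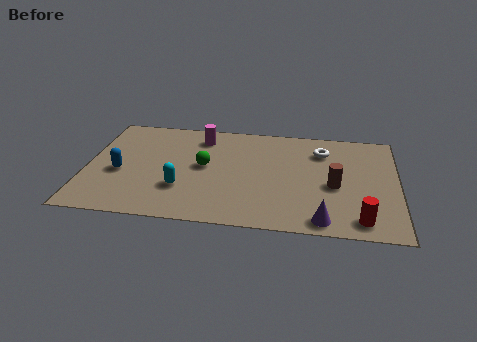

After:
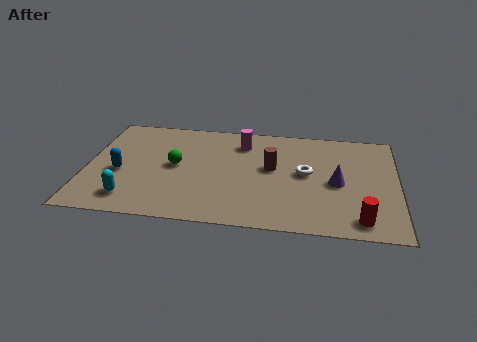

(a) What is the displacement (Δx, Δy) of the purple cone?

(0.5, 2.5)

From the two frames, the purple cone sits at roughly (9.1, 0.8) before and (9.6, 3.3) after.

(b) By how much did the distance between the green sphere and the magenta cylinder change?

+1.1

The distance was about 2.0 in the first image and 3.1 in the second, so they moved 1.1 units further apart.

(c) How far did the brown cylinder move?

2.6

The brown cylinder was near (9.5, 3.1) before and (7.1, 4.0) after, so it travelled √(2.4² + 0.9²) ≈ 2.6 units.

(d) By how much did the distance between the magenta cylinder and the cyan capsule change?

+2.3

The distance was about 3.6 in the first image and 5.9 in the second, so they moved 2.3 units further apart.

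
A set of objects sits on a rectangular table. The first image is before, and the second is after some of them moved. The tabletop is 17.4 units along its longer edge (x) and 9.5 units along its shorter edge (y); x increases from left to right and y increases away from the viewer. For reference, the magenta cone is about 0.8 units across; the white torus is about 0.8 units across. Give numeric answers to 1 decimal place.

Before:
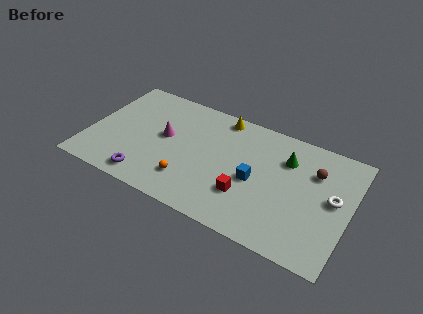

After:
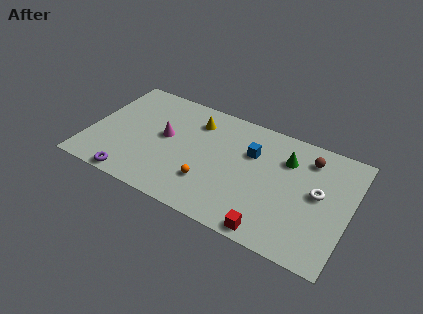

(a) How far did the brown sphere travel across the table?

1.0

The brown sphere was near (14.9, 6.7) before and (14.4, 7.6) after, so it travelled √(0.5² + 0.9²) ≈ 1.0 units.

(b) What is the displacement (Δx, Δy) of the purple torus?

(-0.9, -0.5)

From the two frames, the purple torus sits at roughly (4.3, 1.3) before and (3.4, 0.8) after.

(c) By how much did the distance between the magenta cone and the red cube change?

+2.6

Before: roughly 6.2 units apart; after: 8.8. That's 2.6 units further apart.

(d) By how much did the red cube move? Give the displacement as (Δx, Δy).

(1.9, -2.0)

The red cube was at about (10.8, 2.9) and moved to about (12.7, 0.9).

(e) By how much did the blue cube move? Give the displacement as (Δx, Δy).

(-0.5, 2.1)

The blue cube started near (11.2, 4.3) and ended near (10.7, 6.4).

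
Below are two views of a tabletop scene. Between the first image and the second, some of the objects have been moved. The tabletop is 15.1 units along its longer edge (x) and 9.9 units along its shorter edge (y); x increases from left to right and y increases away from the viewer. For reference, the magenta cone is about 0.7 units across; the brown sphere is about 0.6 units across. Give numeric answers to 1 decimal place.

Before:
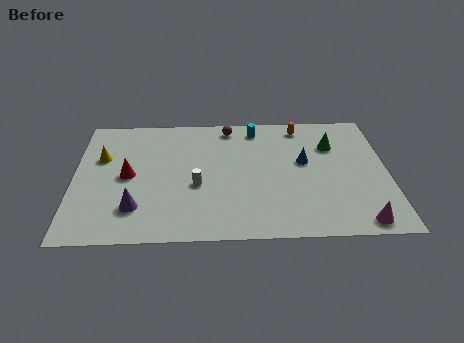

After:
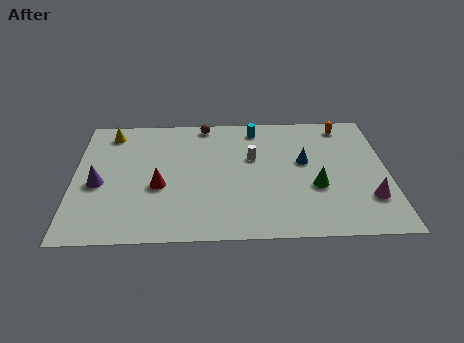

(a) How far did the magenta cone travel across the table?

1.8

The magenta cone was near (13.6, 1.0) before and (14.1, 2.7) after, so it travelled √(0.5² + 1.7²) ≈ 1.8 units.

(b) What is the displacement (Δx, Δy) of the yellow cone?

(0.4, 2.0)

The yellow cone started near (1.3, 6.4) and ended near (1.7, 8.4).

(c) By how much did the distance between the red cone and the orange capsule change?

+0.9

The distance was about 9.2 in the first image and 10.1 in the second, so they moved 0.9 units further apart.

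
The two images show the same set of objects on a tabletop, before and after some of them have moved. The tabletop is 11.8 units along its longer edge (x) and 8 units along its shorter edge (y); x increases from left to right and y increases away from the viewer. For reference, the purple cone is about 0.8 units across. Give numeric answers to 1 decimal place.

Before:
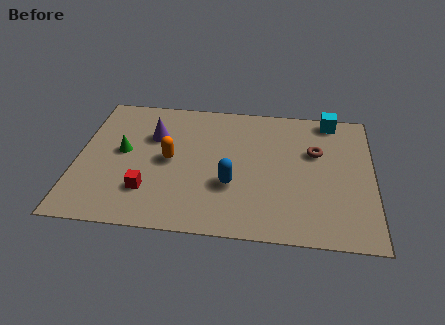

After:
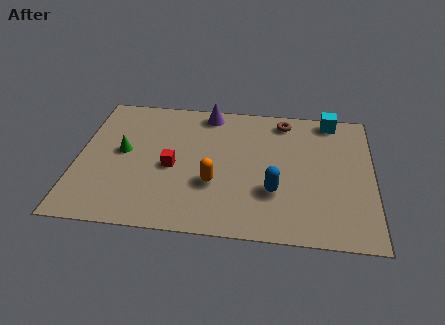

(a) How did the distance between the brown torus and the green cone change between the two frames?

-0.8

The distance was about 7.7 in the first image and 6.9 in the second, so they moved 0.8 units closer together.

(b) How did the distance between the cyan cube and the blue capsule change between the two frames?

-0.8

Before: roughly 5.9 units apart; after: 5.1. That's 0.8 units closer together.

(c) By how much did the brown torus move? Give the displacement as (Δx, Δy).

(-1.3, 1.8)

The brown torus was at about (9.5, 5.1) and moved to about (8.2, 6.9).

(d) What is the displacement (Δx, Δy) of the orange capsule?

(1.8, -1.2)

From the two frames, the orange capsule sits at roughly (3.7, 4.0) before and (5.5, 2.8) after.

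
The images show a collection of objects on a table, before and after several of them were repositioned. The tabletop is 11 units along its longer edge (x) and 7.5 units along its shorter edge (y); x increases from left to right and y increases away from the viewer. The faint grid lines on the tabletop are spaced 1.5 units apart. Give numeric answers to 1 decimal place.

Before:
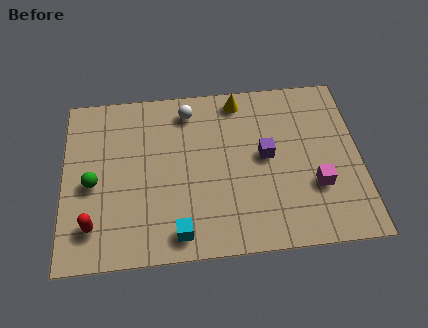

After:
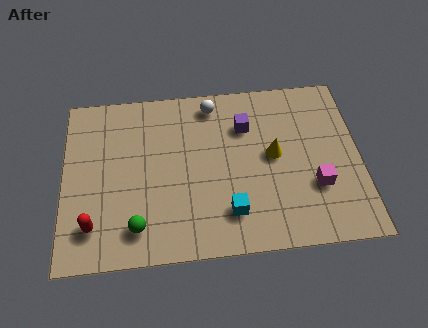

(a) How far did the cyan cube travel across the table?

2.0

From (4.2, 1.0) to (6.1, 1.7), the cyan cube covered √(1.9² + 0.7²) ≈ 2.0 units.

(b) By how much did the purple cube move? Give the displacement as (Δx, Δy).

(-0.7, 1.4)

The purple cube started near (7.5, 4.0) and ended near (6.8, 5.4).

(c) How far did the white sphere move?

0.9

From (4.7, 6.3) to (5.6, 6.5), the white sphere covered √(0.9² + 0.2²) ≈ 0.9 units.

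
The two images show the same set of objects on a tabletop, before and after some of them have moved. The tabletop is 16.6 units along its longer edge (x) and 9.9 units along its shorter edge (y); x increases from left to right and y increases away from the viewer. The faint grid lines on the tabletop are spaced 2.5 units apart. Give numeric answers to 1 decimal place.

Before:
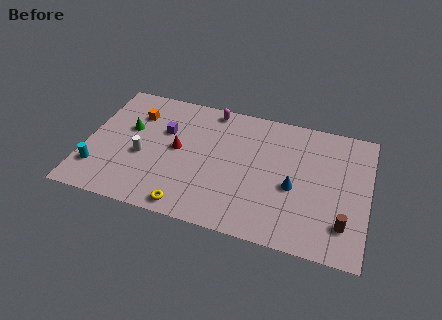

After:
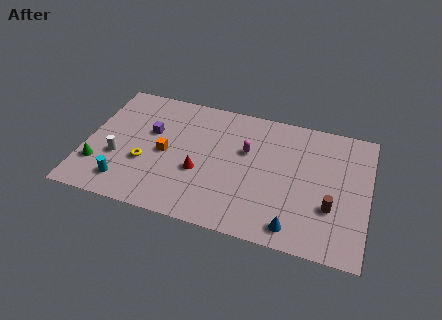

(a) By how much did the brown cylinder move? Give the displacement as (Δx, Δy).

(-0.8, 1.0)

The brown cylinder started near (15.3, 2.3) and ended near (14.5, 3.3).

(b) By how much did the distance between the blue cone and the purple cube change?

+1.9

The distance was about 8.1 in the first image and 10.0 in the second, so they moved 1.9 units further apart.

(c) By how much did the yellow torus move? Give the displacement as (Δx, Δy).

(-2.8, 2.6)

From the two frames, the yellow torus sits at roughly (6.4, 1.0) before and (3.6, 3.6) after.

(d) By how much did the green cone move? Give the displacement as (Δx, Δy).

(-1.5, -3.3)

The green cone was at about (2.4, 6.0) and moved to about (0.9, 2.7).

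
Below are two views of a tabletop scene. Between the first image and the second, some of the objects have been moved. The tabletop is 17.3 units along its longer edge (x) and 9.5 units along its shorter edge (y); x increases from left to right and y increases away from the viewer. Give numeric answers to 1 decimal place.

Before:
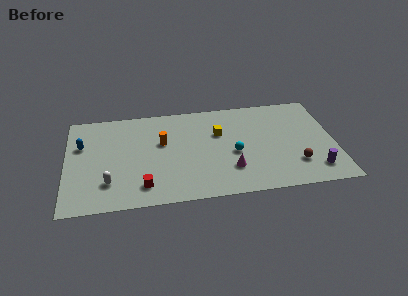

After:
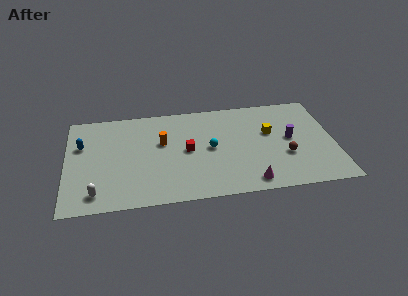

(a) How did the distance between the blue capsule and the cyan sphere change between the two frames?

-1.6

They were about 10.0 units apart before and 8.4 after — 1.6 units closer together.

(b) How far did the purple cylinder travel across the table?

3.5

From (15.9, 1.8) to (14.5, 5.0), the purple cylinder covered √(1.4² + 3.2²) ≈ 3.5 units.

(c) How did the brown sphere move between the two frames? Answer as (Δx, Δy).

(-0.6, 0.9)

From the two frames, the brown sphere sits at roughly (14.7, 2.5) before and (14.1, 3.4) after.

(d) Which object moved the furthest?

the red cube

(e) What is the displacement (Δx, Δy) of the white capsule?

(-0.8, -0.9)

From the two frames, the white capsule sits at roughly (2.7, 2.4) before and (1.9, 1.5) after.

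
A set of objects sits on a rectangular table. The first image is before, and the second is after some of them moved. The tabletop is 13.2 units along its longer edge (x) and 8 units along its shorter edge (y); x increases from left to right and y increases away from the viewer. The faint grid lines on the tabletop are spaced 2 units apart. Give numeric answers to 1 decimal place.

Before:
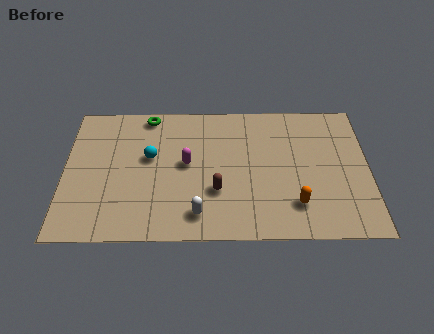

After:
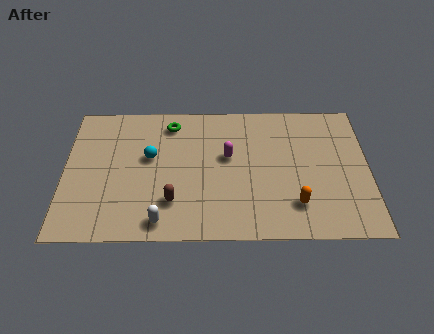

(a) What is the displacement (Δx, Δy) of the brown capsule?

(-1.9, -0.6)

From the two frames, the brown capsule sits at roughly (6.6, 2.7) before and (4.7, 2.1) after.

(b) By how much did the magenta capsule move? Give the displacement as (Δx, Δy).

(1.8, 0.4)

The magenta capsule started near (5.3, 4.3) and ended near (7.1, 4.7).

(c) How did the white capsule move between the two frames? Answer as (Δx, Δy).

(-1.6, -0.4)

The white capsule started near (5.8, 1.4) and ended near (4.2, 1.0).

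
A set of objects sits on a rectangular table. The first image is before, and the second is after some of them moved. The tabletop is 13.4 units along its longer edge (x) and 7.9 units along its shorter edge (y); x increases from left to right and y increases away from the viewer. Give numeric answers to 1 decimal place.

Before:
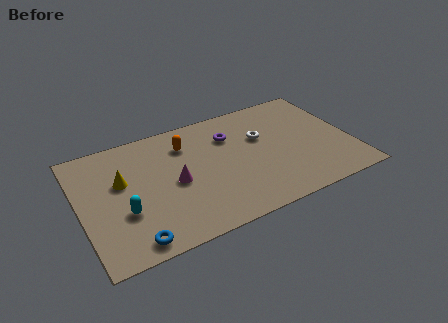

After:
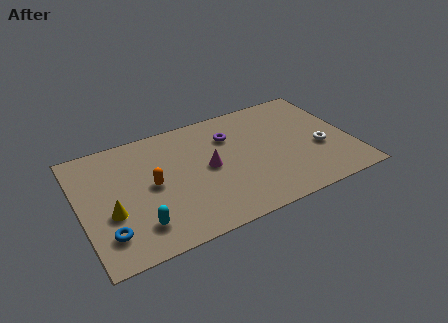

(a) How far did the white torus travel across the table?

3.3

The white torus moved from about (9.1, 5.0) to (11.8, 3.1), a distance of √(2.7² + 1.9²) ≈ 3.3.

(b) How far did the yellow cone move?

1.9

The yellow cone moved from about (2.1, 4.8) to (1.4, 3.0), a distance of √(0.7² + 1.8²) ≈ 1.9.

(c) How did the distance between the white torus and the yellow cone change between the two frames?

+3.4

The distance was about 7.0 in the first image and 10.4 in the second, so they moved 3.4 units further apart.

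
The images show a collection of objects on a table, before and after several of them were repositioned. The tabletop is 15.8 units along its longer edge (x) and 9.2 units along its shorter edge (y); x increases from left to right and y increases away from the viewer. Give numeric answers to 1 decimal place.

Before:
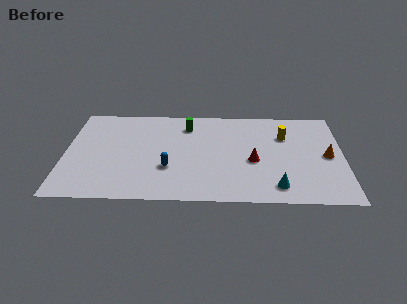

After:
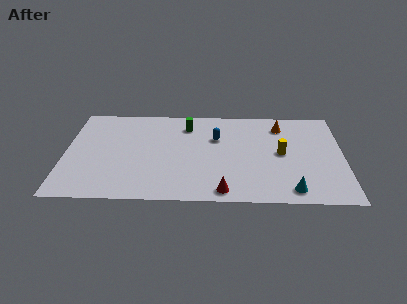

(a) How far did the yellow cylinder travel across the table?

1.7

The yellow cylinder was near (12.5, 6.4) before and (12.3, 4.7) after, so it travelled √(0.2² + 1.7²) ≈ 1.7 units.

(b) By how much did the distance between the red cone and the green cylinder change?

+1.5

The distance was about 5.1 in the first image and 6.6 in the second, so they moved 1.5 units further apart.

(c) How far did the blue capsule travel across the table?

4.0

The blue capsule moved from about (5.9, 3.1) to (8.6, 6.1), a distance of √(2.7² + 3.0²) ≈ 4.0.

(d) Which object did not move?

the green cylinder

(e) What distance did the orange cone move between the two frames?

3.9

The orange cone moved from about (14.9, 4.5) to (12.3, 7.4), a distance of √(2.6² + 2.9²) ≈ 3.9.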